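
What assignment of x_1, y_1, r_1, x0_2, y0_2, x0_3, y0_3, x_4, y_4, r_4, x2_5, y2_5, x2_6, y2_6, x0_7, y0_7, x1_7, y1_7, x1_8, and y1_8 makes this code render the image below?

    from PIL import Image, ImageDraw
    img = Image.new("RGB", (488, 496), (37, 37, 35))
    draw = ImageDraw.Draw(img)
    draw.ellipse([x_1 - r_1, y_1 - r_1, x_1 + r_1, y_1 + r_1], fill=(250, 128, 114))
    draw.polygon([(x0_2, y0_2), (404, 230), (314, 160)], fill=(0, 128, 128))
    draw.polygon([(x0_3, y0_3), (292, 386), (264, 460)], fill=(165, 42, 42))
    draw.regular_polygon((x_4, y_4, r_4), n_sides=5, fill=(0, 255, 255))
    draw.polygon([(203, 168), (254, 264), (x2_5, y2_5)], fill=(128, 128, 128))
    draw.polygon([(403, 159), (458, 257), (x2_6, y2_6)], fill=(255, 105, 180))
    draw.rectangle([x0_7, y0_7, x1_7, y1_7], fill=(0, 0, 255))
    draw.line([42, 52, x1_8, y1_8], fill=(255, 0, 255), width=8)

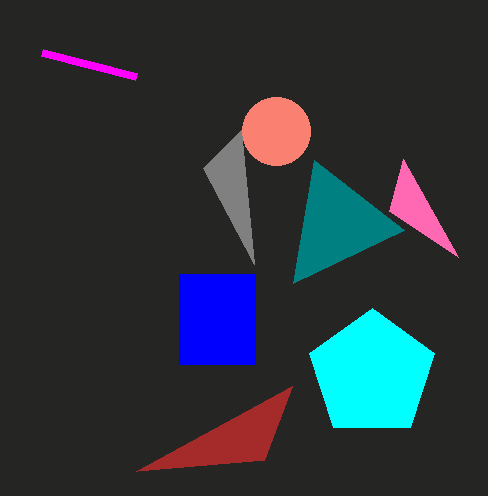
x_1 = 276; y_1 = 131; r_1 = 34; x0_2 = 293; y0_2 = 283; x0_3 = 136; y0_3 = 471; x_4 = 372; y_4 = 374; r_4 = 66; x2_5 = 241; y2_5 = 130; x2_6 = 389; y2_6 = 211; x0_7 = 179; y0_7 = 274; x1_7 = 255; y1_7 = 364; x1_8 = 136; y1_8 = 76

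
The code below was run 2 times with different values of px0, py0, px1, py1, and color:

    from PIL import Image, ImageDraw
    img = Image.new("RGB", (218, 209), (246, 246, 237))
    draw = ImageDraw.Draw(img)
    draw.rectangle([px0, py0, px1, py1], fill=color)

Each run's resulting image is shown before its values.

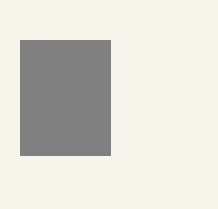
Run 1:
px0 = 20, py0 = 40, px1 = 110, py1 = 155, color = 'gray'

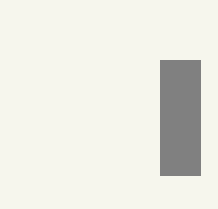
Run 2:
px0 = 160
py0 = 60
px1 = 200
py1 = 175
color = 'gray'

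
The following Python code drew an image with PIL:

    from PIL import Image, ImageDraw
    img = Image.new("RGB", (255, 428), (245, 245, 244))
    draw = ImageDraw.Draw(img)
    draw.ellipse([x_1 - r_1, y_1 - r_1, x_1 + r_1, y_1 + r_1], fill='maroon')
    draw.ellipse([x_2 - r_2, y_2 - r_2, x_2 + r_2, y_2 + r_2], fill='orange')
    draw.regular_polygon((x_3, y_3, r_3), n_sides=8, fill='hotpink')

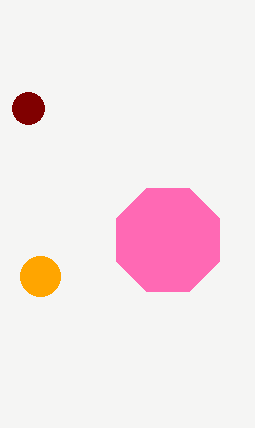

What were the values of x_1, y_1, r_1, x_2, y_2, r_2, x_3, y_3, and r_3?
x_1 = 28; y_1 = 108; r_1 = 16; x_2 = 40; y_2 = 276; r_2 = 20; x_3 = 168; y_3 = 240; r_3 = 56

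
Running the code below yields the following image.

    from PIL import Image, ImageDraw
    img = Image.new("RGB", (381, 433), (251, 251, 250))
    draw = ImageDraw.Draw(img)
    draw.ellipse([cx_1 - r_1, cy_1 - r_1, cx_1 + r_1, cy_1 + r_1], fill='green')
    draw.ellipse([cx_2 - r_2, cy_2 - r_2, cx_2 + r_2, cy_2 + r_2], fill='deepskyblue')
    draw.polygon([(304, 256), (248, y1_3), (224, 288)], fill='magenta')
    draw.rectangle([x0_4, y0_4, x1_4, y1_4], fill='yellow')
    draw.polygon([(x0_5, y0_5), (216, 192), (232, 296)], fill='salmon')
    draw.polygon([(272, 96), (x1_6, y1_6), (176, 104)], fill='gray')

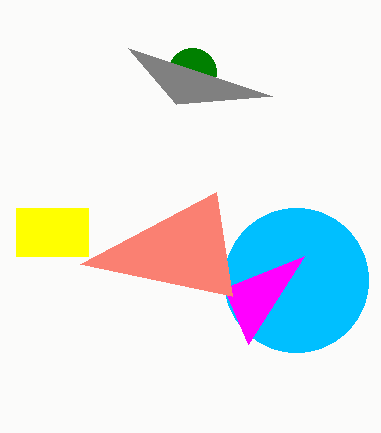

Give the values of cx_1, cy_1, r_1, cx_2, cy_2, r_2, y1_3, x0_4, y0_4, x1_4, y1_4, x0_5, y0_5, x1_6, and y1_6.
cx_1 = 192, cy_1 = 72, r_1 = 24, cx_2 = 296, cy_2 = 280, r_2 = 72, y1_3 = 344, x0_4 = 16, y0_4 = 208, x1_4 = 88, y1_4 = 256, x0_5 = 80, y0_5 = 264, x1_6 = 128, y1_6 = 48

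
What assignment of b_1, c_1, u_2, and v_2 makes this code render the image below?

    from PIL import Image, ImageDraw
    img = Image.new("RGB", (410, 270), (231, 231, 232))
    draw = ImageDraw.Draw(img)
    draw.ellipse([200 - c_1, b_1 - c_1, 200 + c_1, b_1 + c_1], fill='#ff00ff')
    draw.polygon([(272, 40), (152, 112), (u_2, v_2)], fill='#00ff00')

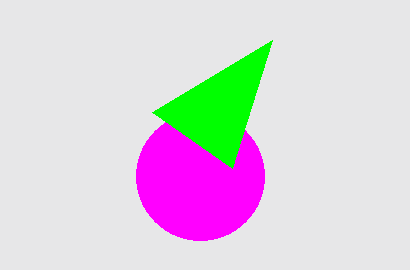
b_1 = 176, c_1 = 64, u_2 = 232, v_2 = 168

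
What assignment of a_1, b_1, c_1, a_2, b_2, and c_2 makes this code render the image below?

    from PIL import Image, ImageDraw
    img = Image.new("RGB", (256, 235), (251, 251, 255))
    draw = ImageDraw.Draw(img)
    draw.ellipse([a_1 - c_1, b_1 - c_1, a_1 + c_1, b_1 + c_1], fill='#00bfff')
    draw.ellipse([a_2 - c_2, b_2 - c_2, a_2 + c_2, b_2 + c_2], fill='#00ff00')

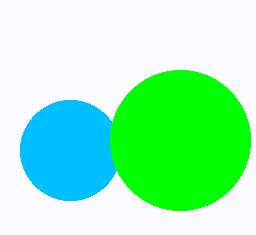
a_1 = 70, b_1 = 150, c_1 = 50, a_2 = 180, b_2 = 140, c_2 = 70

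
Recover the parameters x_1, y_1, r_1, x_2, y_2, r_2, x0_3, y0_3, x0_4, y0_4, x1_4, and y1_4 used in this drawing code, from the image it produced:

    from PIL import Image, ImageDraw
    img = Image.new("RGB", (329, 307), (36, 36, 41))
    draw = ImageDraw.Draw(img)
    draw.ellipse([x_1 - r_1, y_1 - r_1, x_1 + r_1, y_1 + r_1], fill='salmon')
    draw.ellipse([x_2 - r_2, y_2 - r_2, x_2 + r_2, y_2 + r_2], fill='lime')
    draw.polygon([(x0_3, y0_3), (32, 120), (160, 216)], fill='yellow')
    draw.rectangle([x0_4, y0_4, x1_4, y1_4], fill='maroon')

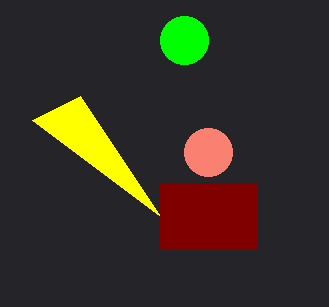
x_1 = 208, y_1 = 152, r_1 = 24, x_2 = 184, y_2 = 40, r_2 = 24, x0_3 = 80, y0_3 = 96, x0_4 = 160, y0_4 = 184, x1_4 = 256, y1_4 = 248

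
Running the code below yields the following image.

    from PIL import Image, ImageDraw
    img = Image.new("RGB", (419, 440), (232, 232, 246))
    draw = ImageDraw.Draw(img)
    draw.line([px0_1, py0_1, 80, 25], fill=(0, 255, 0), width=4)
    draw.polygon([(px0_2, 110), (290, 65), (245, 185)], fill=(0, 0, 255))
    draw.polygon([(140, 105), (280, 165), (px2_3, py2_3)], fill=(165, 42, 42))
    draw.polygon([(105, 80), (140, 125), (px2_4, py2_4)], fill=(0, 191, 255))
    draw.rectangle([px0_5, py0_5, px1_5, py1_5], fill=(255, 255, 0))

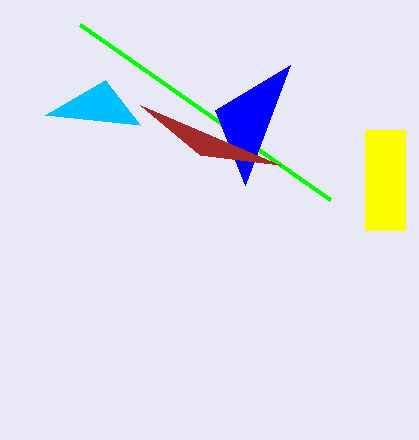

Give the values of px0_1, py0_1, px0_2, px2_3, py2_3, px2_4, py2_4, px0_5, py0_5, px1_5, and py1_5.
px0_1 = 330, py0_1 = 200, px0_2 = 215, px2_3 = 200, py2_3 = 155, px2_4 = 45, py2_4 = 115, px0_5 = 365, py0_5 = 130, px1_5 = 405, py1_5 = 230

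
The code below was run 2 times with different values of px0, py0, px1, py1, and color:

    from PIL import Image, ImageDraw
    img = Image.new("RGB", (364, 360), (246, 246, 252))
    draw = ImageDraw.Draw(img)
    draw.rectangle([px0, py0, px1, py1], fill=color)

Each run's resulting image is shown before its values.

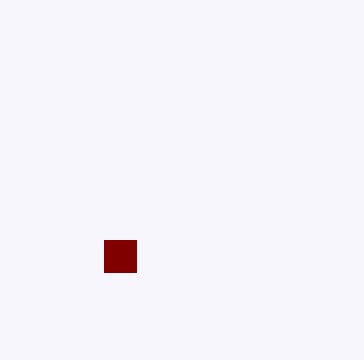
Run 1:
px0 = 104, py0 = 240, px1 = 136, py1 = 272, color = 'maroon'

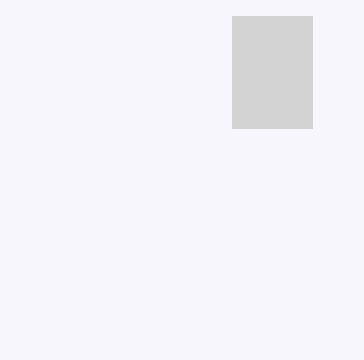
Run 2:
px0 = 232; py0 = 16; px1 = 312; py1 = 128; color = 'lightgray'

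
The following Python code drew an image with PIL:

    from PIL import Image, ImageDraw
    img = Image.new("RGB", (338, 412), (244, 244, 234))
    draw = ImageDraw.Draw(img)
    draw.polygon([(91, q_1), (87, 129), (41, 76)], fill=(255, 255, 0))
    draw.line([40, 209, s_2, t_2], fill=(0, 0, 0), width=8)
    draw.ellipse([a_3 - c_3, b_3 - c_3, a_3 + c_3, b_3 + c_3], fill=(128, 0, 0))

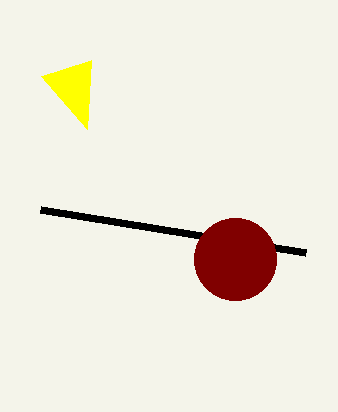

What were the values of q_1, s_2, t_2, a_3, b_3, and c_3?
q_1 = 60, s_2 = 305, t_2 = 252, a_3 = 235, b_3 = 259, c_3 = 41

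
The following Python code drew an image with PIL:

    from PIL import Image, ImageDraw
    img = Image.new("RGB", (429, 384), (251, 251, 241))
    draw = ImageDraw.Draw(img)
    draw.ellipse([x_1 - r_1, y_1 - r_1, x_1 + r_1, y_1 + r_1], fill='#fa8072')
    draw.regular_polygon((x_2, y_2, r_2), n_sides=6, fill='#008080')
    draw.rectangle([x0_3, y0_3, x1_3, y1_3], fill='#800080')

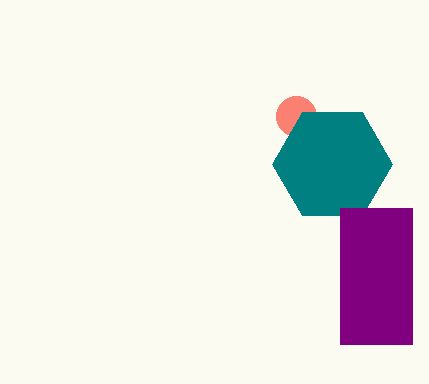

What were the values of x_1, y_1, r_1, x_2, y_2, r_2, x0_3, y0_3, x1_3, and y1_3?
x_1 = 296
y_1 = 116
r_1 = 20
x_2 = 332
y_2 = 164
r_2 = 60
x0_3 = 340
y0_3 = 208
x1_3 = 412
y1_3 = 344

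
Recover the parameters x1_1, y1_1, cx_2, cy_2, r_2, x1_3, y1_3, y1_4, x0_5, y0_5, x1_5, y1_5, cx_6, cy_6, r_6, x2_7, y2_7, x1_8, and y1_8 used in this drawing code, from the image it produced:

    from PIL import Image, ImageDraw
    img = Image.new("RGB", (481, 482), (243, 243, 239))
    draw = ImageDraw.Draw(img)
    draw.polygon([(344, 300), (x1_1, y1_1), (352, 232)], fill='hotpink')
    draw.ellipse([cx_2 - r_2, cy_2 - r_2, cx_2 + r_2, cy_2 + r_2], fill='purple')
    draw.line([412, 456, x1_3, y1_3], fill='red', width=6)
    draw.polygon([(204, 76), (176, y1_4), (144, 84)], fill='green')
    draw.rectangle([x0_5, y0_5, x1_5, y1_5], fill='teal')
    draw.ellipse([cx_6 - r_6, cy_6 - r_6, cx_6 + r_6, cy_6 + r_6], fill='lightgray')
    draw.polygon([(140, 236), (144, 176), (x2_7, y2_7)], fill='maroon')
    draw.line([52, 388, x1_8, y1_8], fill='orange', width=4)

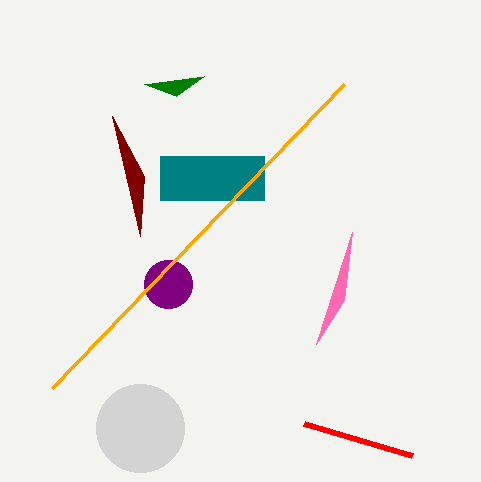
x1_1 = 316; y1_1 = 344; cx_2 = 168; cy_2 = 284; r_2 = 24; x1_3 = 304; y1_3 = 424; y1_4 = 96; x0_5 = 160; y0_5 = 156; x1_5 = 264; y1_5 = 200; cx_6 = 140; cy_6 = 428; r_6 = 44; x2_7 = 112; y2_7 = 116; x1_8 = 344; y1_8 = 84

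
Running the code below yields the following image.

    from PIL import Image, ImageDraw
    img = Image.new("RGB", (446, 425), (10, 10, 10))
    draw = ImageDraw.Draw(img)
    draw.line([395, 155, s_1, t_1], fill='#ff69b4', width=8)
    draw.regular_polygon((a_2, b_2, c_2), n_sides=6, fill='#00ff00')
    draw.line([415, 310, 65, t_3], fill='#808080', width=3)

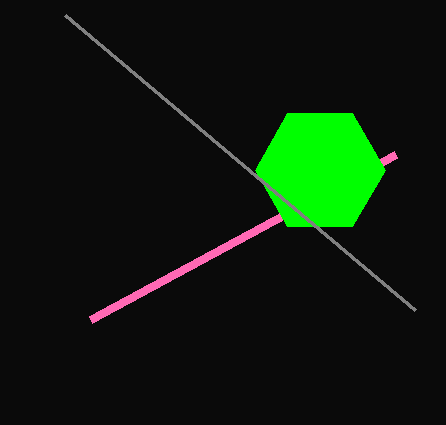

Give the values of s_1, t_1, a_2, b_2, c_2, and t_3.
s_1 = 90; t_1 = 320; a_2 = 320; b_2 = 170; c_2 = 65; t_3 = 15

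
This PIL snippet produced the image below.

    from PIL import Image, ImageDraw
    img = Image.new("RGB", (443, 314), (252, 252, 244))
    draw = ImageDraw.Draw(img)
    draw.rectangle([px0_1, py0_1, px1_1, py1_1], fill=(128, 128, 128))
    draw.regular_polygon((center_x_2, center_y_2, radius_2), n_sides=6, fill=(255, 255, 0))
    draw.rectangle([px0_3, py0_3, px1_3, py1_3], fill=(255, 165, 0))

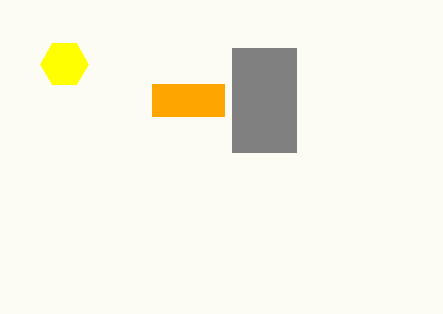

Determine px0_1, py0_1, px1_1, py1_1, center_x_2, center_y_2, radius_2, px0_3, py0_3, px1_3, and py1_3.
px0_1 = 232; py0_1 = 48; px1_1 = 296; py1_1 = 152; center_x_2 = 64; center_y_2 = 64; radius_2 = 24; px0_3 = 152; py0_3 = 84; px1_3 = 224; py1_3 = 116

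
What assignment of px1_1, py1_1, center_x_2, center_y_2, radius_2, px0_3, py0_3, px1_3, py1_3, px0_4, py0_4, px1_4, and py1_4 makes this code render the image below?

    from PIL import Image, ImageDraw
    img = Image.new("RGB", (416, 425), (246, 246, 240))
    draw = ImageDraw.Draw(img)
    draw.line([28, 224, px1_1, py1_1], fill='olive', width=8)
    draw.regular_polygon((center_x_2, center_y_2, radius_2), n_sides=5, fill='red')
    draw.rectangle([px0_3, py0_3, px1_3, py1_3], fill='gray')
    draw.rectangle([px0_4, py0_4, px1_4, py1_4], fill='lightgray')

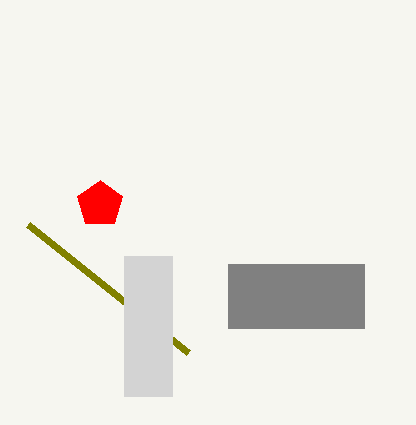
px1_1 = 188
py1_1 = 352
center_x_2 = 100
center_y_2 = 204
radius_2 = 24
px0_3 = 228
py0_3 = 264
px1_3 = 364
py1_3 = 328
px0_4 = 124
py0_4 = 256
px1_4 = 172
py1_4 = 396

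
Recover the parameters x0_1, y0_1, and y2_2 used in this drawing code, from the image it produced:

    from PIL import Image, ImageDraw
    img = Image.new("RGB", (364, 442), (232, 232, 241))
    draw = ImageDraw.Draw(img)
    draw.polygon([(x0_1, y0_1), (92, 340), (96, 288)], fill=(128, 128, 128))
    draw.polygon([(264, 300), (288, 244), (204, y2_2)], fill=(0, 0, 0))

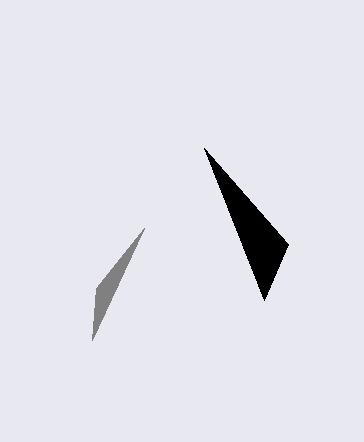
x0_1 = 144, y0_1 = 228, y2_2 = 148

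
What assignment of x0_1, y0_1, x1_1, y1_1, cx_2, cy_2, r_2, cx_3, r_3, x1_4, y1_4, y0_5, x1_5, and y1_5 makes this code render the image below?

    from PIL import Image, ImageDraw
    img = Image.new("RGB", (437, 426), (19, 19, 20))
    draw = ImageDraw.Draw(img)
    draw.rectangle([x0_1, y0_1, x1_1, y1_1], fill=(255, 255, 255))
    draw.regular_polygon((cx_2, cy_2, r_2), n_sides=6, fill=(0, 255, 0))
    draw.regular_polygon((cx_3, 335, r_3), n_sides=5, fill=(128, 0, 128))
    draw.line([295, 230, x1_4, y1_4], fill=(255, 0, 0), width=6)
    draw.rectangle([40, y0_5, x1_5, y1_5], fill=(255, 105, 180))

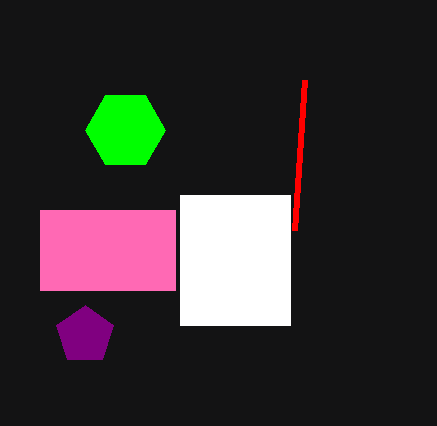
x0_1 = 180
y0_1 = 195
x1_1 = 290
y1_1 = 325
cx_2 = 125
cy_2 = 130
r_2 = 40
cx_3 = 85
r_3 = 30
x1_4 = 305
y1_4 = 80
y0_5 = 210
x1_5 = 175
y1_5 = 290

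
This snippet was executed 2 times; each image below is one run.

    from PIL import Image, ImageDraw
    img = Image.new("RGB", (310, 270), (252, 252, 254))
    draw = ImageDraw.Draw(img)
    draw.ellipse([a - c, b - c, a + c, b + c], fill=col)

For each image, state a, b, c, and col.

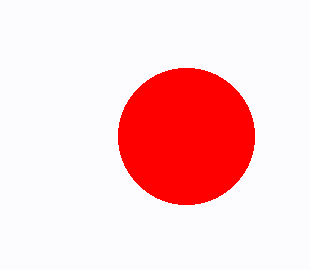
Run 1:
a = 186
b = 136
c = 68
col = 'red'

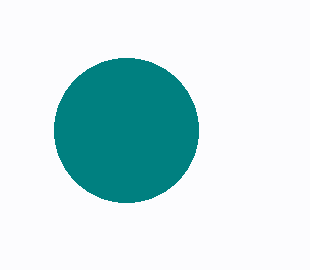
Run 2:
a = 126
b = 130
c = 72
col = 'teal'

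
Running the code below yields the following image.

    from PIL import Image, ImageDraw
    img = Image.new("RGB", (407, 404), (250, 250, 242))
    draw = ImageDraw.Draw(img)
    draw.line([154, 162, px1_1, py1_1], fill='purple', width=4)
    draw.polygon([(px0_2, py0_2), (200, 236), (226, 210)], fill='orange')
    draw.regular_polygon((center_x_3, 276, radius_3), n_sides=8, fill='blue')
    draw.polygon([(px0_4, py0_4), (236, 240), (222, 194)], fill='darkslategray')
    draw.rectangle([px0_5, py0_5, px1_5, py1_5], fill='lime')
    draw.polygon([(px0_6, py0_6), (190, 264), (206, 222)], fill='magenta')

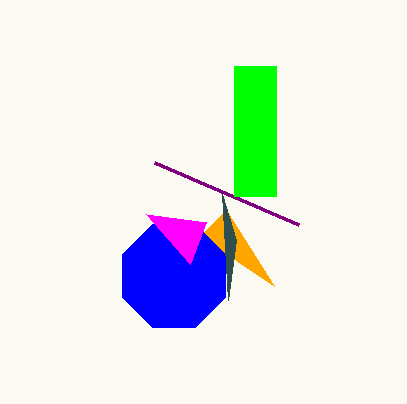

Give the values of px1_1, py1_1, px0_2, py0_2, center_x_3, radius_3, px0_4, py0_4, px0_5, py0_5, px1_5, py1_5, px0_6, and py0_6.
px1_1 = 298
py1_1 = 224
px0_2 = 274
py0_2 = 286
center_x_3 = 174
radius_3 = 56
px0_4 = 228
py0_4 = 300
px0_5 = 234
py0_5 = 66
px1_5 = 276
py1_5 = 196
px0_6 = 146
py0_6 = 214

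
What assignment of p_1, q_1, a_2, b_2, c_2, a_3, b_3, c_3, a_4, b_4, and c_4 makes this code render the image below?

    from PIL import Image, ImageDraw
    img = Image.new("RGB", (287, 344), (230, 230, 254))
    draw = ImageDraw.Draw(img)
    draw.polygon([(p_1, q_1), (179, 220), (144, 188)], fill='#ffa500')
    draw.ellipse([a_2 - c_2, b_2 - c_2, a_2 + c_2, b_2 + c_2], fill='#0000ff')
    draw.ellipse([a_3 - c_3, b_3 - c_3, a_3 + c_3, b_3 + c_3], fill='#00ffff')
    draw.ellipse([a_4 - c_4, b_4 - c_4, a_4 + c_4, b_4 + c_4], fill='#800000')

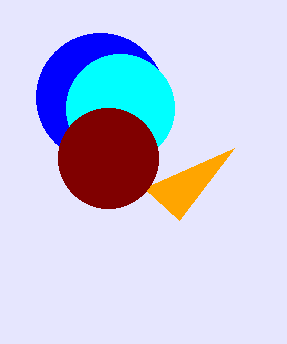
p_1 = 234
q_1 = 148
a_2 = 100
b_2 = 97
c_2 = 64
a_3 = 120
b_3 = 108
c_3 = 54
a_4 = 108
b_4 = 158
c_4 = 50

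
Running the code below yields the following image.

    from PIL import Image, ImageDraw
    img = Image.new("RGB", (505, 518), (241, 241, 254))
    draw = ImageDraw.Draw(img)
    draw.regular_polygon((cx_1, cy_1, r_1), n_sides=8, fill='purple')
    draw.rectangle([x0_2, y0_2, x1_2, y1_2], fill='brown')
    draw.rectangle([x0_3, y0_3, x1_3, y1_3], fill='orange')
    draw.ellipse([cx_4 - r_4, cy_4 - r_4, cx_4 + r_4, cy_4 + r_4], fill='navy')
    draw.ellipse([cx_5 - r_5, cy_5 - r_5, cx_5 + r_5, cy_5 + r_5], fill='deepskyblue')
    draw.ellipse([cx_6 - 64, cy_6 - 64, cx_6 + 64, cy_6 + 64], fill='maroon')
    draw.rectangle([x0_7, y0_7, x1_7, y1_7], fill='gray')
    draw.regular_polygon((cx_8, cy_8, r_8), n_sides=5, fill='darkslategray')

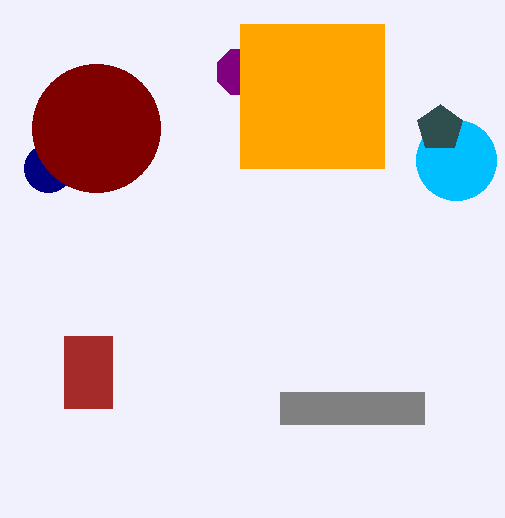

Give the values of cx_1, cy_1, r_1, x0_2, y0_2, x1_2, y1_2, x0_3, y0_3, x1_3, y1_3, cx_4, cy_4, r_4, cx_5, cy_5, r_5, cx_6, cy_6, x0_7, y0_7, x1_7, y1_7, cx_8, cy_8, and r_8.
cx_1 = 240; cy_1 = 72; r_1 = 24; x0_2 = 64; y0_2 = 336; x1_2 = 112; y1_2 = 408; x0_3 = 240; y0_3 = 24; x1_3 = 384; y1_3 = 168; cx_4 = 48; cy_4 = 168; r_4 = 24; cx_5 = 456; cy_5 = 160; r_5 = 40; cx_6 = 96; cy_6 = 128; x0_7 = 280; y0_7 = 392; x1_7 = 424; y1_7 = 424; cx_8 = 440; cy_8 = 128; r_8 = 24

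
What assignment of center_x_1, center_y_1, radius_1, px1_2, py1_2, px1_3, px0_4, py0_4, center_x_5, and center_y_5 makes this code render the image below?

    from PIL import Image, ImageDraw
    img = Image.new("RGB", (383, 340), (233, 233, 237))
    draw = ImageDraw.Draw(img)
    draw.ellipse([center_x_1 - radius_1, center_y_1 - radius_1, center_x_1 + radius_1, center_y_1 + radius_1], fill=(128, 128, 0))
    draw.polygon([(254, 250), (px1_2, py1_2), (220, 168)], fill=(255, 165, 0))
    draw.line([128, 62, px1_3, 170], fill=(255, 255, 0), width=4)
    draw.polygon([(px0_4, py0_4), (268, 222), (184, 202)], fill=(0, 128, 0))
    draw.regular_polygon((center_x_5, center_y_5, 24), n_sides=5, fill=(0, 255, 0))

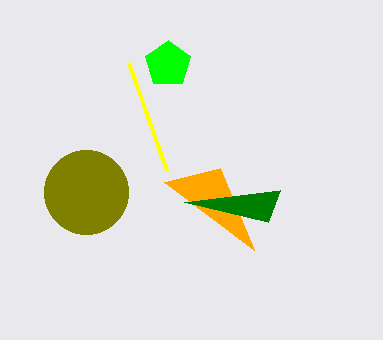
center_x_1 = 86
center_y_1 = 192
radius_1 = 42
px1_2 = 164
py1_2 = 182
px1_3 = 166
px0_4 = 280
py0_4 = 190
center_x_5 = 168
center_y_5 = 64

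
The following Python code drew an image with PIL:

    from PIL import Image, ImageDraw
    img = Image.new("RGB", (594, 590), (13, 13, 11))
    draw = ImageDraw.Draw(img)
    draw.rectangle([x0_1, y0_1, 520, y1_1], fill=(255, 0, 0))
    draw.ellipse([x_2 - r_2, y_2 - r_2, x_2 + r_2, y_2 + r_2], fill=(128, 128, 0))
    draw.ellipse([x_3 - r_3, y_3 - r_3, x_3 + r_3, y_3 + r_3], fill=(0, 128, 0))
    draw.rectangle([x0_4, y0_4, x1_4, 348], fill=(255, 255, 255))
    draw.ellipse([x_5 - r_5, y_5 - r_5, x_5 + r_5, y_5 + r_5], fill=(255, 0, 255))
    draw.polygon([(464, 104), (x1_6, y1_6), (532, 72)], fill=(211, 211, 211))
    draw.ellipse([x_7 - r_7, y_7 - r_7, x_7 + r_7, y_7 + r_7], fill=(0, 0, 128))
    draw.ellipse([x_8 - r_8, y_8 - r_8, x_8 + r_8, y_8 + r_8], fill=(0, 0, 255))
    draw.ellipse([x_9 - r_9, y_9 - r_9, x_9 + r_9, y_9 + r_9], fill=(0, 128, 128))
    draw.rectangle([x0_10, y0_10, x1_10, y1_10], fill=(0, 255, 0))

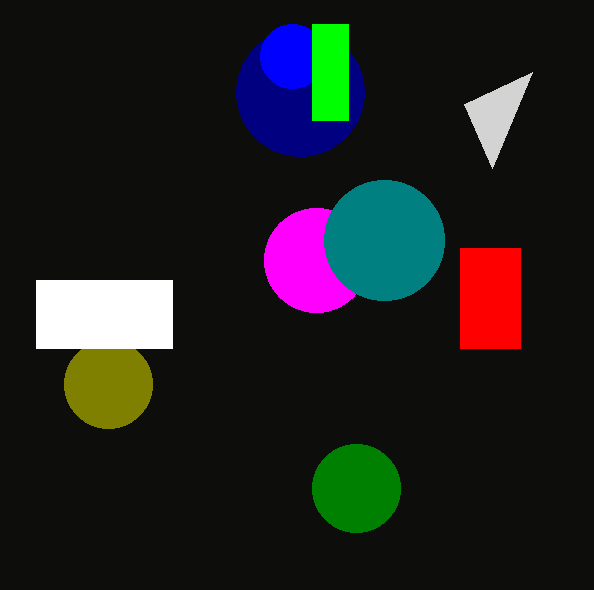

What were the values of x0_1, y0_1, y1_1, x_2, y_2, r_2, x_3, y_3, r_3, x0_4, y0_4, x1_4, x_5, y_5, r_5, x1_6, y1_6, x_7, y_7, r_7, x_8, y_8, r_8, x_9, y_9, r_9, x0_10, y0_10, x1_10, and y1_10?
x0_1 = 460; y0_1 = 248; y1_1 = 348; x_2 = 108; y_2 = 384; r_2 = 44; x_3 = 356; y_3 = 488; r_3 = 44; x0_4 = 36; y0_4 = 280; x1_4 = 172; x_5 = 316; y_5 = 260; r_5 = 52; x1_6 = 492; y1_6 = 168; x_7 = 300; y_7 = 92; r_7 = 64; x_8 = 292; y_8 = 56; r_8 = 32; x_9 = 384; y_9 = 240; r_9 = 60; x0_10 = 312; y0_10 = 24; x1_10 = 348; y1_10 = 120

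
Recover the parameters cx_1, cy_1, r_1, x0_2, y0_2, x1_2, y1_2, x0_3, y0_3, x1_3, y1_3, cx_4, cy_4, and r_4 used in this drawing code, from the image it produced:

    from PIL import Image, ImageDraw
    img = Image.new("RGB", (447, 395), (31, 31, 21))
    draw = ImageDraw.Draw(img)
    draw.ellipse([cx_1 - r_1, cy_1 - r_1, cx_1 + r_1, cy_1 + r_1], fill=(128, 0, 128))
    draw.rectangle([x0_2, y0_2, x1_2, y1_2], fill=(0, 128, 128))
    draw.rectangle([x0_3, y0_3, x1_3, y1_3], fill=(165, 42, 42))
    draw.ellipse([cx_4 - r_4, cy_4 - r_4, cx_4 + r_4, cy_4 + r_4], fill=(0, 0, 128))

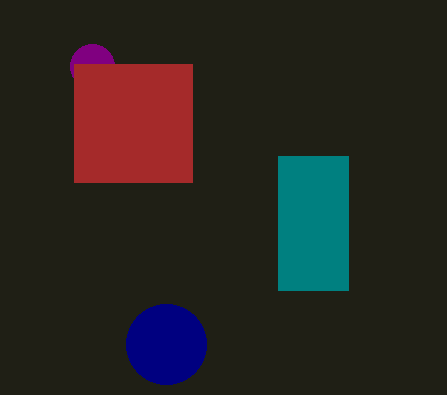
cx_1 = 92
cy_1 = 66
r_1 = 22
x0_2 = 278
y0_2 = 156
x1_2 = 348
y1_2 = 290
x0_3 = 74
y0_3 = 64
x1_3 = 192
y1_3 = 182
cx_4 = 166
cy_4 = 344
r_4 = 40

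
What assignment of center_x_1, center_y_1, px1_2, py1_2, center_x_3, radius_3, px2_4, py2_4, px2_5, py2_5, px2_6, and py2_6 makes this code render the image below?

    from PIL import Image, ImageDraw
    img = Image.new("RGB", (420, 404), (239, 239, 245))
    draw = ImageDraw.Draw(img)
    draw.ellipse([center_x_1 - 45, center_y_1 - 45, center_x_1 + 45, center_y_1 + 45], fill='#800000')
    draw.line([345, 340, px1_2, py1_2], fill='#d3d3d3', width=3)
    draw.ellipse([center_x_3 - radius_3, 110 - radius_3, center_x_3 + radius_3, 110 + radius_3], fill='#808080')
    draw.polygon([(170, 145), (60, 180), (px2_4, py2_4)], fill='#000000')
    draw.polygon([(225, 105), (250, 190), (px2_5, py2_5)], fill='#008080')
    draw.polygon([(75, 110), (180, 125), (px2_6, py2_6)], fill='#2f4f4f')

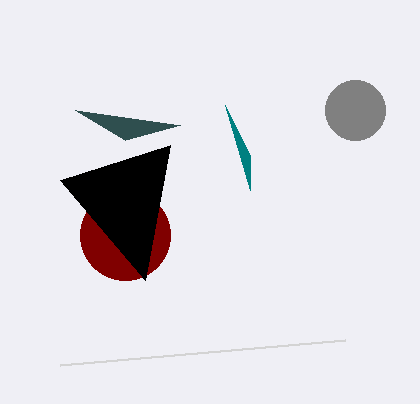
center_x_1 = 125
center_y_1 = 235
px1_2 = 60
py1_2 = 365
center_x_3 = 355
radius_3 = 30
px2_4 = 145
py2_4 = 280
px2_5 = 250
py2_5 = 155
px2_6 = 125
py2_6 = 140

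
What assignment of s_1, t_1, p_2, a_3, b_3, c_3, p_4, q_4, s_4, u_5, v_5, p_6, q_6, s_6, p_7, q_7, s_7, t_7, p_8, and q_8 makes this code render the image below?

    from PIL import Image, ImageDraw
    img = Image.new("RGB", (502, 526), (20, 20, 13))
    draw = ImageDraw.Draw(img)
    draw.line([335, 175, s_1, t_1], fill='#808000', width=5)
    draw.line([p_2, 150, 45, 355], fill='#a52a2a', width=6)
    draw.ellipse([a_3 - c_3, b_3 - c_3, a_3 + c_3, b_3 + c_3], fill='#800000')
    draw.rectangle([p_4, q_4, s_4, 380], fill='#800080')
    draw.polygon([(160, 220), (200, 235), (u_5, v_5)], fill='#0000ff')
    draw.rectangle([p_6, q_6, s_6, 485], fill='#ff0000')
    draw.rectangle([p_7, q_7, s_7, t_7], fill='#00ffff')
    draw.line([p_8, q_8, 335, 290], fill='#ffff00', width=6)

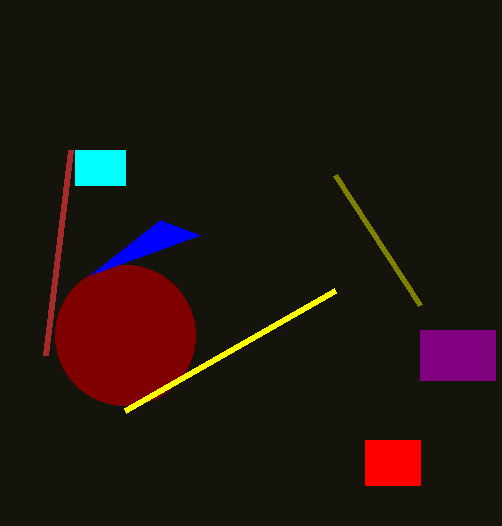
s_1 = 420, t_1 = 305, p_2 = 70, a_3 = 125, b_3 = 335, c_3 = 70, p_4 = 420, q_4 = 330, s_4 = 495, u_5 = 90, v_5 = 275, p_6 = 365, q_6 = 440, s_6 = 420, p_7 = 75, q_7 = 150, s_7 = 125, t_7 = 185, p_8 = 125, q_8 = 410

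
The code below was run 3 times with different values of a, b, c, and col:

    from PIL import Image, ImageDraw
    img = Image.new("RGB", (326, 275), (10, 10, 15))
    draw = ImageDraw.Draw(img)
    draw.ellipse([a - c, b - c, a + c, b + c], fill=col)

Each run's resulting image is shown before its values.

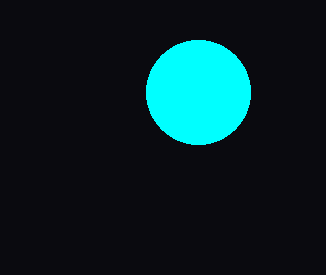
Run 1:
a = 198; b = 92; c = 52; col = 'cyan'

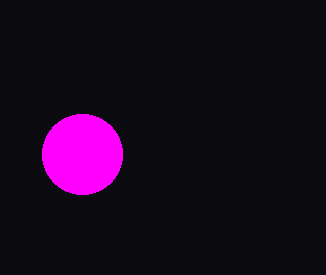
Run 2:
a = 82
b = 154
c = 40
col = 'magenta'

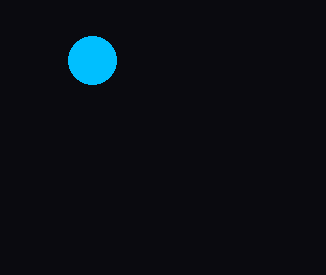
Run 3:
a = 92; b = 60; c = 24; col = 'deepskyblue'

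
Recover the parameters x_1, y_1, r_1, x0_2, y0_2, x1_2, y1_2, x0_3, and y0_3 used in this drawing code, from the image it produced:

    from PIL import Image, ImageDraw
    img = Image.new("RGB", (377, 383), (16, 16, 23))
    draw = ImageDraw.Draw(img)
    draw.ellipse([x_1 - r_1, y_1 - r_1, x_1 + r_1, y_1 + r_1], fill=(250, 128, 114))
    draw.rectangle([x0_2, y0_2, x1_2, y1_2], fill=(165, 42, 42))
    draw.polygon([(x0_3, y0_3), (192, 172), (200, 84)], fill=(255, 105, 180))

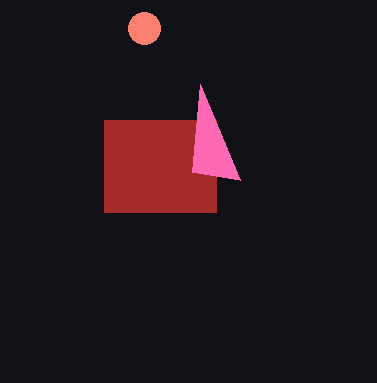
x_1 = 144, y_1 = 28, r_1 = 16, x0_2 = 104, y0_2 = 120, x1_2 = 216, y1_2 = 212, x0_3 = 240, y0_3 = 180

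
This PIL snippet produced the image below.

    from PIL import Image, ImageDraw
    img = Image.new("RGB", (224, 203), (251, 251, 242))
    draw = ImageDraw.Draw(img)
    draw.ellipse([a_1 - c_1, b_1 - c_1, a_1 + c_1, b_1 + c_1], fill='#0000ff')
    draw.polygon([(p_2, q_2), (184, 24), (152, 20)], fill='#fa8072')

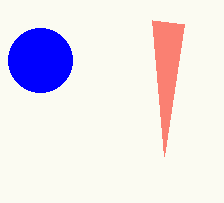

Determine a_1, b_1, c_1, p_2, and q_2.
a_1 = 40
b_1 = 60
c_1 = 32
p_2 = 164
q_2 = 156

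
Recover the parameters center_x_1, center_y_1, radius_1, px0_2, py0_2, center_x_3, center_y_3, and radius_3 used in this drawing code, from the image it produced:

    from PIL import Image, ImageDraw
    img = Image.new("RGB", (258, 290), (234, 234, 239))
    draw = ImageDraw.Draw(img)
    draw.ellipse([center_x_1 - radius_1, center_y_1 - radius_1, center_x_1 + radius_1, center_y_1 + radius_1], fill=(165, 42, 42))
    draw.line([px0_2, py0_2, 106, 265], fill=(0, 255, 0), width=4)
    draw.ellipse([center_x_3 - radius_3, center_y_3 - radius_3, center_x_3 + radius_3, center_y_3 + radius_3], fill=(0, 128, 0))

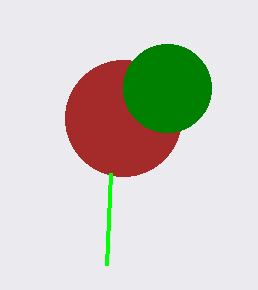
center_x_1 = 123; center_y_1 = 118; radius_1 = 58; px0_2 = 110; py0_2 = 173; center_x_3 = 167; center_y_3 = 88; radius_3 = 44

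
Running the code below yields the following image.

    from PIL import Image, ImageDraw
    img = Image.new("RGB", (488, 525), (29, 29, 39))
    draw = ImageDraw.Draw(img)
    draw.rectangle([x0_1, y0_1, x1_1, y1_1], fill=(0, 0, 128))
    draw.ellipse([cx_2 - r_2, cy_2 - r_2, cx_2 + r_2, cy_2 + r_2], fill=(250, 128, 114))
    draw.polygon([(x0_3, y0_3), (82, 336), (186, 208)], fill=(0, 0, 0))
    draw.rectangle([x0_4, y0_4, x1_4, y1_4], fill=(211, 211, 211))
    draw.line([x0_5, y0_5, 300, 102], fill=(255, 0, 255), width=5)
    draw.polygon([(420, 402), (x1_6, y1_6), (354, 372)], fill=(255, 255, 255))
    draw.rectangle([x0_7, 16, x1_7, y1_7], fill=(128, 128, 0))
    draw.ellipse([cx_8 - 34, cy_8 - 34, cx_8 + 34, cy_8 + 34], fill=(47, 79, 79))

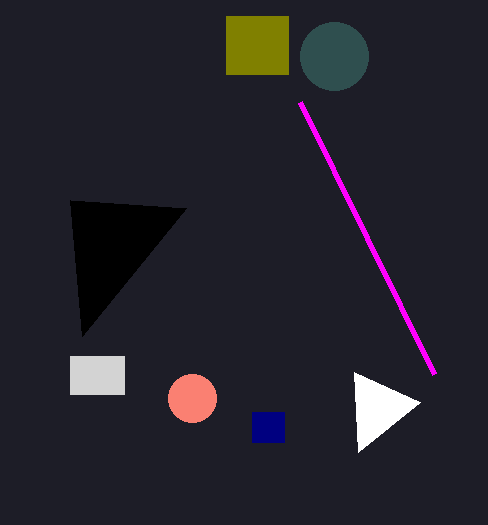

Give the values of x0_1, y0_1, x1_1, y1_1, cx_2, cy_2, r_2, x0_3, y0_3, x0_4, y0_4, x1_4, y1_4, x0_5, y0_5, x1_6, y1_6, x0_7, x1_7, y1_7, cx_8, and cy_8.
x0_1 = 252
y0_1 = 412
x1_1 = 284
y1_1 = 442
cx_2 = 192
cy_2 = 398
r_2 = 24
x0_3 = 70
y0_3 = 200
x0_4 = 70
y0_4 = 356
x1_4 = 124
y1_4 = 394
x0_5 = 434
y0_5 = 374
x1_6 = 358
y1_6 = 452
x0_7 = 226
x1_7 = 288
y1_7 = 74
cx_8 = 334
cy_8 = 56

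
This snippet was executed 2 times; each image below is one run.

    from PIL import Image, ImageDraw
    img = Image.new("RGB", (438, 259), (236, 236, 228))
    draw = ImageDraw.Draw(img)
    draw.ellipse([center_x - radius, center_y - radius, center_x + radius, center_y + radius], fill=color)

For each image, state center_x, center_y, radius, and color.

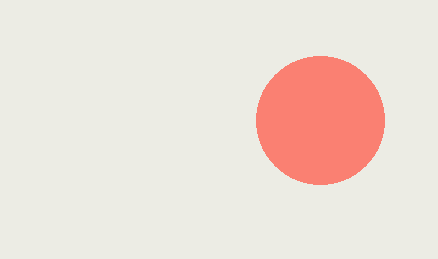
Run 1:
center_x = 320
center_y = 120
radius = 64
color = 'salmon'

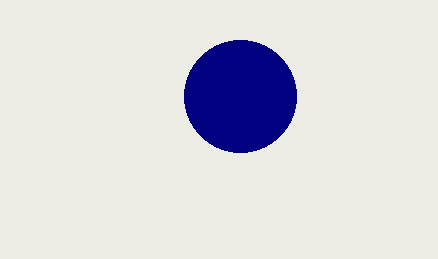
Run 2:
center_x = 240
center_y = 96
radius = 56
color = 'navy'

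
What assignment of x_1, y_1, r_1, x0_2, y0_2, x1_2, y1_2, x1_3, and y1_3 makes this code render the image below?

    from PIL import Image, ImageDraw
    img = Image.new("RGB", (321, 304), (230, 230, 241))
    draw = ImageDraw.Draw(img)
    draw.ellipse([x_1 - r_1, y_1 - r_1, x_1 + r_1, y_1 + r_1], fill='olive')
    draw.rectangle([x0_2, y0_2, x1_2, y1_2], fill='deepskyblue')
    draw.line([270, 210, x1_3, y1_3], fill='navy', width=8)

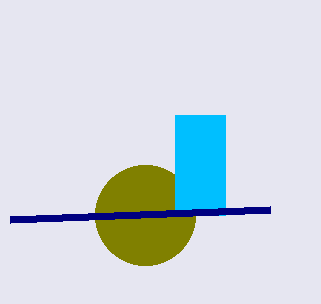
x_1 = 145, y_1 = 215, r_1 = 50, x0_2 = 175, y0_2 = 115, x1_2 = 225, y1_2 = 215, x1_3 = 10, y1_3 = 220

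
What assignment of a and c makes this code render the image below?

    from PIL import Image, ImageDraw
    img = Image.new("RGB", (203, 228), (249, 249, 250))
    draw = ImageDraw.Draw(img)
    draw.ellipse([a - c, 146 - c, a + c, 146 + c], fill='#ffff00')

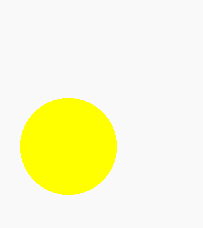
a = 68
c = 48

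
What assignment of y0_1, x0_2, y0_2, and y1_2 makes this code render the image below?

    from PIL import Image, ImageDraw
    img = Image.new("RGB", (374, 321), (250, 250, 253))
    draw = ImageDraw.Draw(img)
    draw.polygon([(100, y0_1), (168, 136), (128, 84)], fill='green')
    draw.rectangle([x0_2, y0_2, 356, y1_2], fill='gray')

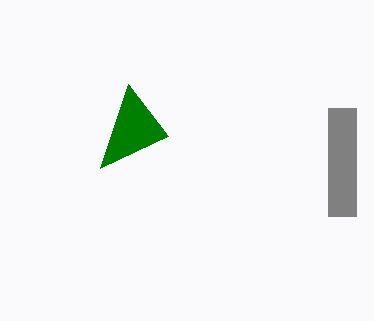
y0_1 = 168, x0_2 = 328, y0_2 = 108, y1_2 = 216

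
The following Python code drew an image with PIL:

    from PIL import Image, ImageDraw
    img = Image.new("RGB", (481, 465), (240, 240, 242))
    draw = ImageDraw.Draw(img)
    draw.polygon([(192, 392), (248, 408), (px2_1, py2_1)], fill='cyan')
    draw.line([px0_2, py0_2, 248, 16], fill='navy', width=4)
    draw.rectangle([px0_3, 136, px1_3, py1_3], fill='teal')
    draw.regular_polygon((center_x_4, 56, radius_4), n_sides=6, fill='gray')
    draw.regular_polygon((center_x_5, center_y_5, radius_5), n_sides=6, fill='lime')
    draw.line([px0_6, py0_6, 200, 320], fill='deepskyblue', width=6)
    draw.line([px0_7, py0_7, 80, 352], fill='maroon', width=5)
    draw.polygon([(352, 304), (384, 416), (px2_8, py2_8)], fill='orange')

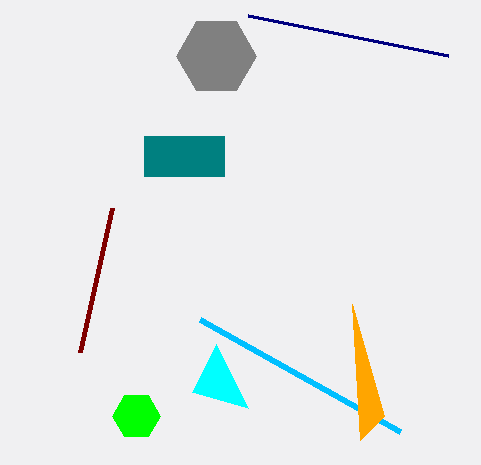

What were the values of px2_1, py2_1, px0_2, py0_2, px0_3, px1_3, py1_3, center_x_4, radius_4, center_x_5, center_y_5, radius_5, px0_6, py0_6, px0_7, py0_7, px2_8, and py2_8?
px2_1 = 216
py2_1 = 344
px0_2 = 448
py0_2 = 56
px0_3 = 144
px1_3 = 224
py1_3 = 176
center_x_4 = 216
radius_4 = 40
center_x_5 = 136
center_y_5 = 416
radius_5 = 24
px0_6 = 400
py0_6 = 432
px0_7 = 112
py0_7 = 208
px2_8 = 360
py2_8 = 440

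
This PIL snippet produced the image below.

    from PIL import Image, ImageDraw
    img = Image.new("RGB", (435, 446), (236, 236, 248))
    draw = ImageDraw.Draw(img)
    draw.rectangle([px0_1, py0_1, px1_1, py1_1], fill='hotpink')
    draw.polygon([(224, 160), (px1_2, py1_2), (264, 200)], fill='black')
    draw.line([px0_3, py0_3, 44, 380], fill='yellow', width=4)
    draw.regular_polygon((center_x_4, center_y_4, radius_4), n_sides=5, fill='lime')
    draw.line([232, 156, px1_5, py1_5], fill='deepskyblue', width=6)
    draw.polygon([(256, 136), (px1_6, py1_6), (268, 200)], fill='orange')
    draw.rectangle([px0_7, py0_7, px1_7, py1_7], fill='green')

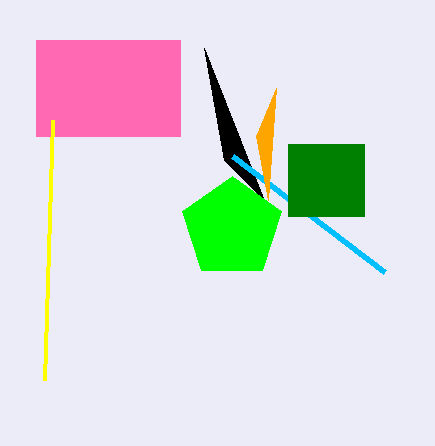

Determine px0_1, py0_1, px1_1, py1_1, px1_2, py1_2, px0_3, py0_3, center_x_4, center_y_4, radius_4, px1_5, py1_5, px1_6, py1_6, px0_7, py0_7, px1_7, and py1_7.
px0_1 = 36
py0_1 = 40
px1_1 = 180
py1_1 = 136
px1_2 = 204
py1_2 = 48
px0_3 = 52
py0_3 = 120
center_x_4 = 232
center_y_4 = 228
radius_4 = 52
px1_5 = 384
py1_5 = 272
px1_6 = 276
py1_6 = 88
px0_7 = 288
py0_7 = 144
px1_7 = 364
py1_7 = 216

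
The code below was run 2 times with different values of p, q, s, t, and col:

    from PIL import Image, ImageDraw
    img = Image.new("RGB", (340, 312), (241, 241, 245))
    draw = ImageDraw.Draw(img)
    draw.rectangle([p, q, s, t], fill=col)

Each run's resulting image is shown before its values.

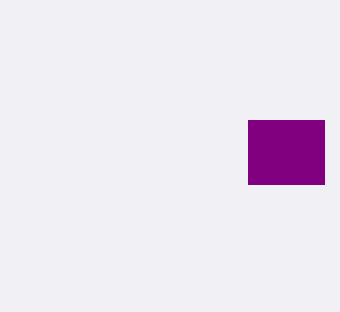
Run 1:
p = 248
q = 120
s = 324
t = 184
col = 'purple'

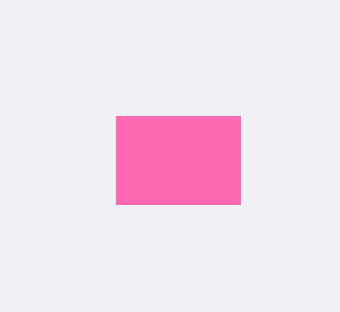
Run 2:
p = 116
q = 116
s = 240
t = 204
col = 'hotpink'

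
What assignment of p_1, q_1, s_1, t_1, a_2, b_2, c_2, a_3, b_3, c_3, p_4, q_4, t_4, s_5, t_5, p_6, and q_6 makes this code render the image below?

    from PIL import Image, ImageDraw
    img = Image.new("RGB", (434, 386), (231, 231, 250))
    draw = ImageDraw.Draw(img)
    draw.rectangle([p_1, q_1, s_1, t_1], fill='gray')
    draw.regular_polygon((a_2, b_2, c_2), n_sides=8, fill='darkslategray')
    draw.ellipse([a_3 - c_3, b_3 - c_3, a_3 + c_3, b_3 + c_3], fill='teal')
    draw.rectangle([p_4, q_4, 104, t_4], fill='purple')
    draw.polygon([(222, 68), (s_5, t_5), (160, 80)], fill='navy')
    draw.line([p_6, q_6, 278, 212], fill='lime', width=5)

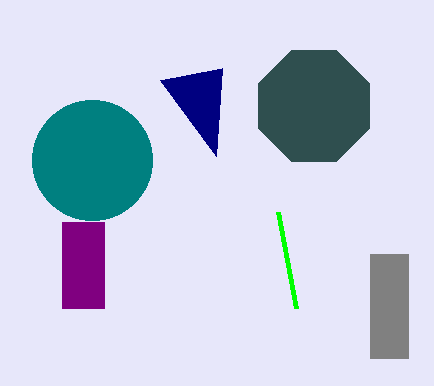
p_1 = 370; q_1 = 254; s_1 = 408; t_1 = 358; a_2 = 314; b_2 = 106; c_2 = 60; a_3 = 92; b_3 = 160; c_3 = 60; p_4 = 62; q_4 = 222; t_4 = 308; s_5 = 216; t_5 = 156; p_6 = 296; q_6 = 308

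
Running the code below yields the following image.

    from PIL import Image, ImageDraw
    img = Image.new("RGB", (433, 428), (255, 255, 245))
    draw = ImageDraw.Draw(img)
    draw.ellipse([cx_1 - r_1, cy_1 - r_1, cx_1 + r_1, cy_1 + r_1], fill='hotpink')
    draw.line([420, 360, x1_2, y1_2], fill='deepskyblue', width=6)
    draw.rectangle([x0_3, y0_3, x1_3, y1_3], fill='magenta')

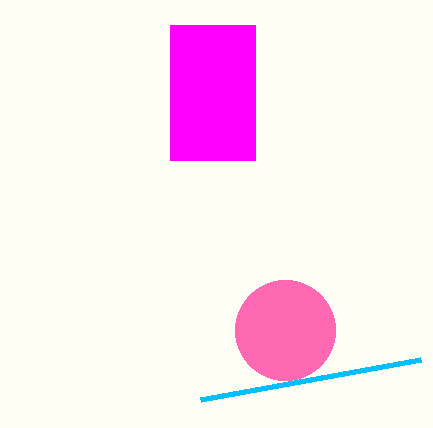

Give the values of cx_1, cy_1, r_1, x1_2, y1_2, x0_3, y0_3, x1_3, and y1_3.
cx_1 = 285; cy_1 = 330; r_1 = 50; x1_2 = 200; y1_2 = 400; x0_3 = 170; y0_3 = 25; x1_3 = 255; y1_3 = 160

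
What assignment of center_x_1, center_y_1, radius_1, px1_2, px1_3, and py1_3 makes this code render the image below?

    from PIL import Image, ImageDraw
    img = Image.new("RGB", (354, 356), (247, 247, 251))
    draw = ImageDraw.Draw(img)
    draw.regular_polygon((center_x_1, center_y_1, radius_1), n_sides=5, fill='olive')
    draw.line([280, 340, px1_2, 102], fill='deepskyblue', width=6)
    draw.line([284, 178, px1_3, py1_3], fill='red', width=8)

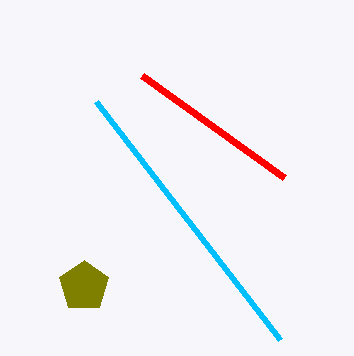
center_x_1 = 84, center_y_1 = 286, radius_1 = 26, px1_2 = 96, px1_3 = 142, py1_3 = 76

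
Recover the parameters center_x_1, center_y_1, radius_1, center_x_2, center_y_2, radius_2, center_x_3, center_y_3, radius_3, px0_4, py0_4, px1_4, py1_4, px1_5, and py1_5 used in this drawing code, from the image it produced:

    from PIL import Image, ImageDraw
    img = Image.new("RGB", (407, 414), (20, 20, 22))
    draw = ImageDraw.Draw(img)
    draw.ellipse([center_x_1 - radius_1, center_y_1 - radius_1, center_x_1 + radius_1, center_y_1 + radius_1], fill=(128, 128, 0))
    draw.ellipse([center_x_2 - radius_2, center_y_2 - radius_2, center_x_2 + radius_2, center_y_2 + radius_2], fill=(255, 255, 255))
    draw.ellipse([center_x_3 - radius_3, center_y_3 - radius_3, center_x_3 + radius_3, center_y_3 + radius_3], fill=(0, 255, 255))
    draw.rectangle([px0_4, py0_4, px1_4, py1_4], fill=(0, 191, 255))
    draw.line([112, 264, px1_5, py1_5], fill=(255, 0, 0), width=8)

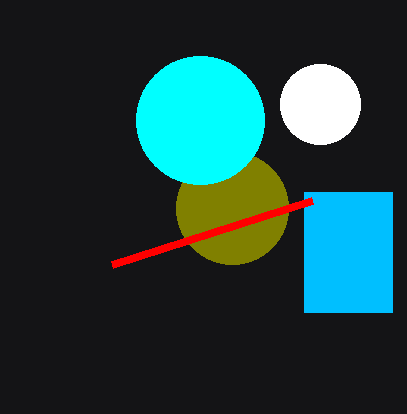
center_x_1 = 232, center_y_1 = 208, radius_1 = 56, center_x_2 = 320, center_y_2 = 104, radius_2 = 40, center_x_3 = 200, center_y_3 = 120, radius_3 = 64, px0_4 = 304, py0_4 = 192, px1_4 = 392, py1_4 = 312, px1_5 = 312, py1_5 = 200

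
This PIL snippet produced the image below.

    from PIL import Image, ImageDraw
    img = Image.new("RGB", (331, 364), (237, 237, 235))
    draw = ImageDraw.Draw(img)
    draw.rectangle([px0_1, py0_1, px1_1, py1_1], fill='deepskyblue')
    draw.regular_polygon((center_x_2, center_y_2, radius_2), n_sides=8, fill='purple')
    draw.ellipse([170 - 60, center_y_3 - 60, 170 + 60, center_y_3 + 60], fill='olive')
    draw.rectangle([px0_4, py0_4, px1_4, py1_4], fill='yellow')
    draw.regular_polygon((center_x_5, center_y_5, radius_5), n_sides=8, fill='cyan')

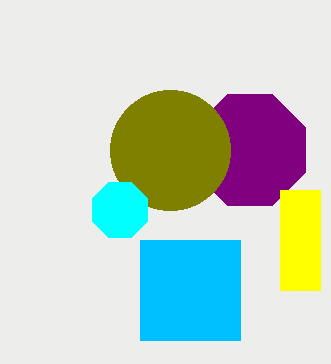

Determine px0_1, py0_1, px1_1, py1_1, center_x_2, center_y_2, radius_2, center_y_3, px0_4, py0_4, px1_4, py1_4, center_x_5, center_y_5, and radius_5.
px0_1 = 140, py0_1 = 240, px1_1 = 240, py1_1 = 340, center_x_2 = 250, center_y_2 = 150, radius_2 = 60, center_y_3 = 150, px0_4 = 280, py0_4 = 190, px1_4 = 320, py1_4 = 290, center_x_5 = 120, center_y_5 = 210, radius_5 = 30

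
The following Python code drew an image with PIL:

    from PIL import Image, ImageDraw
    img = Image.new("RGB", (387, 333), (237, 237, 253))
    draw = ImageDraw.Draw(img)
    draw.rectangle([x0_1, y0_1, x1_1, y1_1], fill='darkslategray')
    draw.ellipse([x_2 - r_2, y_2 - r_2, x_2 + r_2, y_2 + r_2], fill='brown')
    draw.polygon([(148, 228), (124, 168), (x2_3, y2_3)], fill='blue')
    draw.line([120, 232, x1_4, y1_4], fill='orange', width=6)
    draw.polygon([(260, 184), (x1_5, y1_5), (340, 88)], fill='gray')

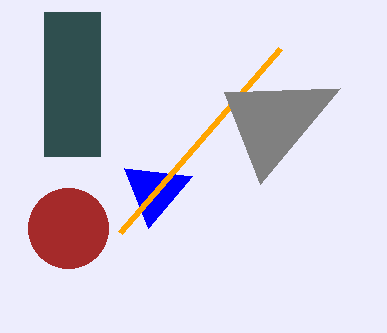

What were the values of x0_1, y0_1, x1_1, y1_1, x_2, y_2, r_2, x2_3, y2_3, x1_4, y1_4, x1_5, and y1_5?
x0_1 = 44, y0_1 = 12, x1_1 = 100, y1_1 = 156, x_2 = 68, y_2 = 228, r_2 = 40, x2_3 = 192, y2_3 = 176, x1_4 = 280, y1_4 = 48, x1_5 = 224, y1_5 = 92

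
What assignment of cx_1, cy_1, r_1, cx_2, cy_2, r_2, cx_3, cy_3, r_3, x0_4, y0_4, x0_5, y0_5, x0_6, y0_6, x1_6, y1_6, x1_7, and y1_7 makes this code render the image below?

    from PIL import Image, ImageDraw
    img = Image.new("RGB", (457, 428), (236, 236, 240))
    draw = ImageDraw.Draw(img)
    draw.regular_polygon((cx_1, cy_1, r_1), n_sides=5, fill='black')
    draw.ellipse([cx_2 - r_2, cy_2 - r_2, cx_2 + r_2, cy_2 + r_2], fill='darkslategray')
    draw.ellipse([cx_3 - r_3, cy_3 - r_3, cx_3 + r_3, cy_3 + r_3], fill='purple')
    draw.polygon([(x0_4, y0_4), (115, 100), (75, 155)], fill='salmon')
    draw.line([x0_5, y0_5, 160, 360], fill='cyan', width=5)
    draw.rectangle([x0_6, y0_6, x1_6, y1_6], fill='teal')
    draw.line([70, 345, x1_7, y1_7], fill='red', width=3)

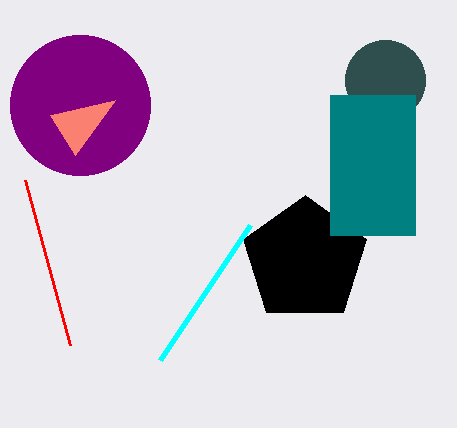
cx_1 = 305
cy_1 = 260
r_1 = 65
cx_2 = 385
cy_2 = 80
r_2 = 40
cx_3 = 80
cy_3 = 105
r_3 = 70
x0_4 = 50
y0_4 = 115
x0_5 = 250
y0_5 = 225
x0_6 = 330
y0_6 = 95
x1_6 = 415
y1_6 = 235
x1_7 = 25
y1_7 = 180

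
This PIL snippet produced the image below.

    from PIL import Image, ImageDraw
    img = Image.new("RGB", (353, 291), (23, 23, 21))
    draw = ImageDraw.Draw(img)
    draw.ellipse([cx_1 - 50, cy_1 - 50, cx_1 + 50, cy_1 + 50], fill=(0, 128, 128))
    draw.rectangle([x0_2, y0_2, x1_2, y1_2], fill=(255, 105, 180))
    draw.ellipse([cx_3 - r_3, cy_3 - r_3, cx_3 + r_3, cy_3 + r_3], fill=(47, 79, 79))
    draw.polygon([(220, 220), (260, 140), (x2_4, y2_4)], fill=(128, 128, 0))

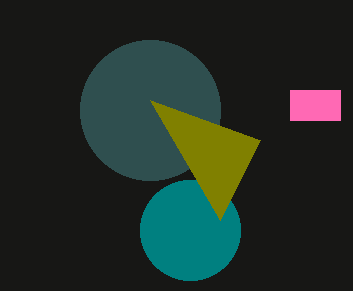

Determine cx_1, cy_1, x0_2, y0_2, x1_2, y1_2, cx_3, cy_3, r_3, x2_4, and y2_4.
cx_1 = 190; cy_1 = 230; x0_2 = 290; y0_2 = 90; x1_2 = 340; y1_2 = 120; cx_3 = 150; cy_3 = 110; r_3 = 70; x2_4 = 150; y2_4 = 100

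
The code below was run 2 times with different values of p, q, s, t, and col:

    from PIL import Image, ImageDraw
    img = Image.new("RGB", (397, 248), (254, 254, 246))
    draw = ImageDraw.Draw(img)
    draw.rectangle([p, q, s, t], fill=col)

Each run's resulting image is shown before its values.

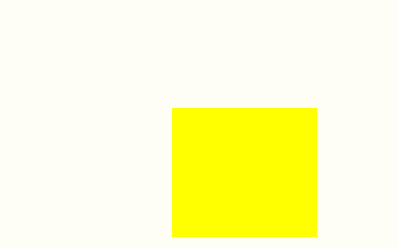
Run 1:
p = 172, q = 108, s = 316, t = 236, col = 'yellow'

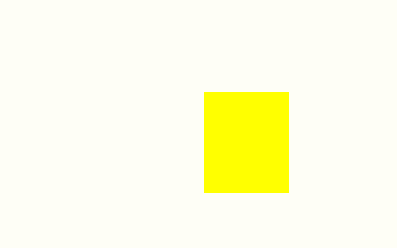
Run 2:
p = 204; q = 92; s = 288; t = 192; col = 'yellow'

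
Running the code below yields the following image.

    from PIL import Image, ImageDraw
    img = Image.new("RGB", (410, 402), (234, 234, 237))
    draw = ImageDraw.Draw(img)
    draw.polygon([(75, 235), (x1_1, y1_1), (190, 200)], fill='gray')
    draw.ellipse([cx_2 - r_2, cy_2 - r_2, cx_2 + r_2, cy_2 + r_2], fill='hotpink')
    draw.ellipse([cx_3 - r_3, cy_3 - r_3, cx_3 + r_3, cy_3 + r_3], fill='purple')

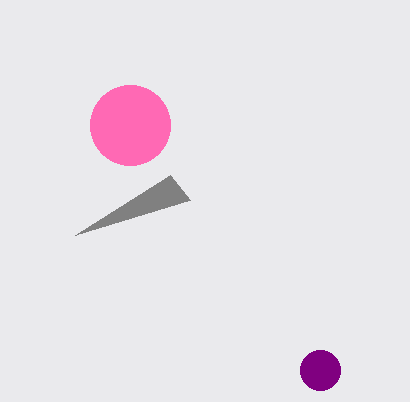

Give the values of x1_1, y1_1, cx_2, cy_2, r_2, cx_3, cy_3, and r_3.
x1_1 = 170; y1_1 = 175; cx_2 = 130; cy_2 = 125; r_2 = 40; cx_3 = 320; cy_3 = 370; r_3 = 20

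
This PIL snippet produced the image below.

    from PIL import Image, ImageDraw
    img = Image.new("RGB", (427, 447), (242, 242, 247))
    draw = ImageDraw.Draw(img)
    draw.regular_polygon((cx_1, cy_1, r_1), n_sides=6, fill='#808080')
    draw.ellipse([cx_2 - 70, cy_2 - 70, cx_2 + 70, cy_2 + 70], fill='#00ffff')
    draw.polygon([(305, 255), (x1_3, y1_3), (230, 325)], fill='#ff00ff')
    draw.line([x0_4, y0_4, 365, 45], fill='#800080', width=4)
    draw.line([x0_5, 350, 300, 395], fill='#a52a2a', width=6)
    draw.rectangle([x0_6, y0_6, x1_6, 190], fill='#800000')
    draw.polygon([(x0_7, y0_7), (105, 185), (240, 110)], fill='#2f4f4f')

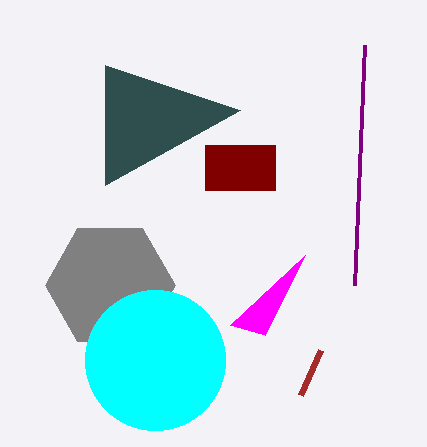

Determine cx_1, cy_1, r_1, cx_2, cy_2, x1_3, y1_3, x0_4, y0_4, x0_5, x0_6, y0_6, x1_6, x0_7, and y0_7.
cx_1 = 110; cy_1 = 285; r_1 = 65; cx_2 = 155; cy_2 = 360; x1_3 = 265; y1_3 = 335; x0_4 = 355; y0_4 = 285; x0_5 = 320; x0_6 = 205; y0_6 = 145; x1_6 = 275; x0_7 = 105; y0_7 = 65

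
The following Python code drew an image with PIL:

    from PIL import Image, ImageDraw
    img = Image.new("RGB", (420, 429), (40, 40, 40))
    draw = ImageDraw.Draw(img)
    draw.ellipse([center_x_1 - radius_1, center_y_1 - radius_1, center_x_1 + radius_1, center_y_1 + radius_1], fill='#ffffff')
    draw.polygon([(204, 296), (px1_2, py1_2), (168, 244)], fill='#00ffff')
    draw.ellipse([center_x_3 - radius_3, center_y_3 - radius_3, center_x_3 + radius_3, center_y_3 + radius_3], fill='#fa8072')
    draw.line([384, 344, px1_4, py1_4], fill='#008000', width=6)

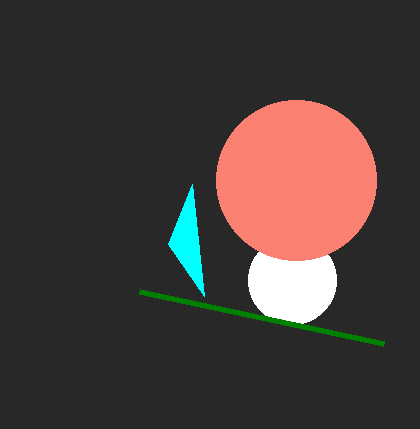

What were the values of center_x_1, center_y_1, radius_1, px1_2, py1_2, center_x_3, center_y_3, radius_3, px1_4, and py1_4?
center_x_1 = 292
center_y_1 = 280
radius_1 = 44
px1_2 = 192
py1_2 = 184
center_x_3 = 296
center_y_3 = 180
radius_3 = 80
px1_4 = 140
py1_4 = 292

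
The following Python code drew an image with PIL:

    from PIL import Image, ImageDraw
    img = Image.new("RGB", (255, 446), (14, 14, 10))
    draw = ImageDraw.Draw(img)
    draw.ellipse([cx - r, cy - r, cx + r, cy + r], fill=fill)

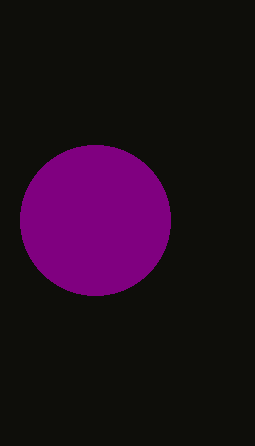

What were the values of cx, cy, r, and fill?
cx = 95, cy = 220, r = 75, fill = 'purple'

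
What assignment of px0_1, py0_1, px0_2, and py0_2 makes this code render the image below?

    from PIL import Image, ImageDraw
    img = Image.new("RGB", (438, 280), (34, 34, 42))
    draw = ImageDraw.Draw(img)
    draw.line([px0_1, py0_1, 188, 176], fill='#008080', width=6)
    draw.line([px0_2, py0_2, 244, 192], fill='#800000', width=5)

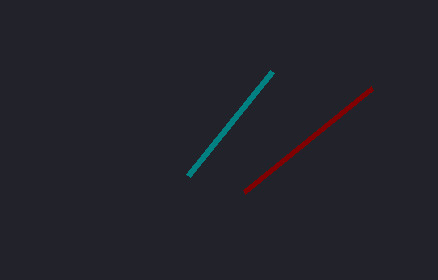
px0_1 = 272, py0_1 = 72, px0_2 = 372, py0_2 = 88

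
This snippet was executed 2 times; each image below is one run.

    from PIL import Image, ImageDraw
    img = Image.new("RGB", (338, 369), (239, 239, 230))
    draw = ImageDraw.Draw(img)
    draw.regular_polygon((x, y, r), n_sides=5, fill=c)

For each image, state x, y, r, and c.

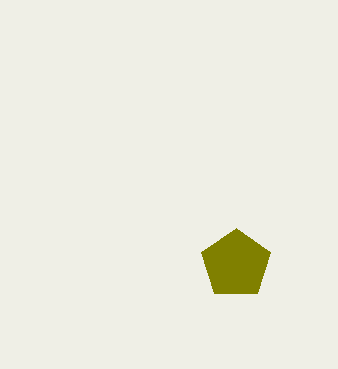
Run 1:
x = 236
y = 264
r = 36
c = 'olive'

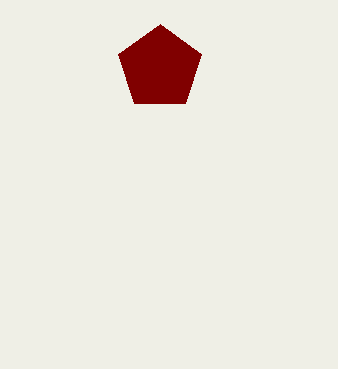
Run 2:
x = 160; y = 68; r = 44; c = 'maroon'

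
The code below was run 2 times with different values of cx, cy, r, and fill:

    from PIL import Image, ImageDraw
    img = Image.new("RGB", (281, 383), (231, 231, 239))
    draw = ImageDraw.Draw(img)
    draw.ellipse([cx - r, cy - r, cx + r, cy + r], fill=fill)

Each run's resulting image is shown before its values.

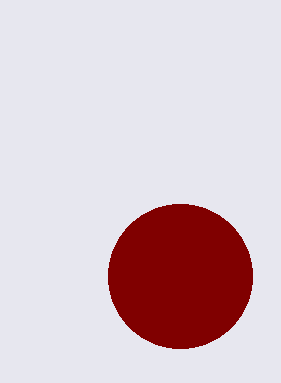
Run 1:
cx = 180
cy = 276
r = 72
fill = 'maroon'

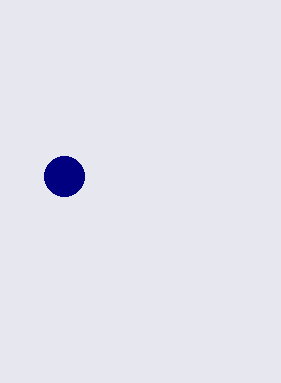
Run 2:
cx = 64
cy = 176
r = 20
fill = 'navy'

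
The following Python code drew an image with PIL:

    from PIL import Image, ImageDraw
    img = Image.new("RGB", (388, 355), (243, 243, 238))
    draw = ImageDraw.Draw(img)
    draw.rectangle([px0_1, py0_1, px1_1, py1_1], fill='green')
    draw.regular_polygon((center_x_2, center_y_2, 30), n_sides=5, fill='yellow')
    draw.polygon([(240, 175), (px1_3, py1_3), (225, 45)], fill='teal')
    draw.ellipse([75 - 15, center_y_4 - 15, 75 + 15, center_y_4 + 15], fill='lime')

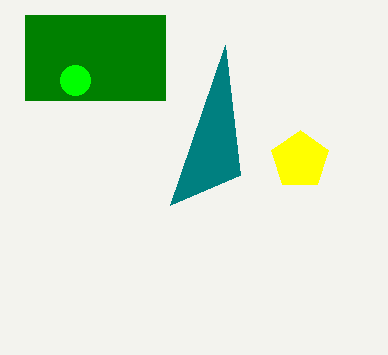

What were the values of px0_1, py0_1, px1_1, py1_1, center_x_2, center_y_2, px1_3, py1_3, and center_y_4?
px0_1 = 25; py0_1 = 15; px1_1 = 165; py1_1 = 100; center_x_2 = 300; center_y_2 = 160; px1_3 = 170; py1_3 = 205; center_y_4 = 80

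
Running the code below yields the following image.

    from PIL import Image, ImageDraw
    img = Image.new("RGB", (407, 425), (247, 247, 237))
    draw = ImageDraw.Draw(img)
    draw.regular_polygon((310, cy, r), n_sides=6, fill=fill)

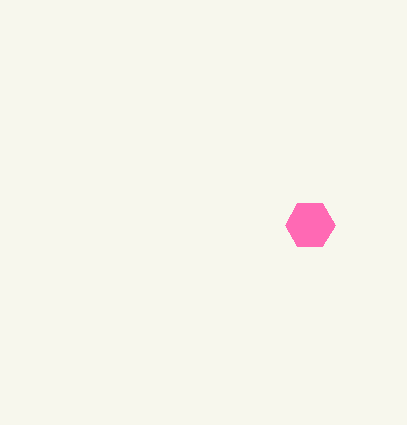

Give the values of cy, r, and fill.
cy = 225, r = 25, fill = 'hotpink'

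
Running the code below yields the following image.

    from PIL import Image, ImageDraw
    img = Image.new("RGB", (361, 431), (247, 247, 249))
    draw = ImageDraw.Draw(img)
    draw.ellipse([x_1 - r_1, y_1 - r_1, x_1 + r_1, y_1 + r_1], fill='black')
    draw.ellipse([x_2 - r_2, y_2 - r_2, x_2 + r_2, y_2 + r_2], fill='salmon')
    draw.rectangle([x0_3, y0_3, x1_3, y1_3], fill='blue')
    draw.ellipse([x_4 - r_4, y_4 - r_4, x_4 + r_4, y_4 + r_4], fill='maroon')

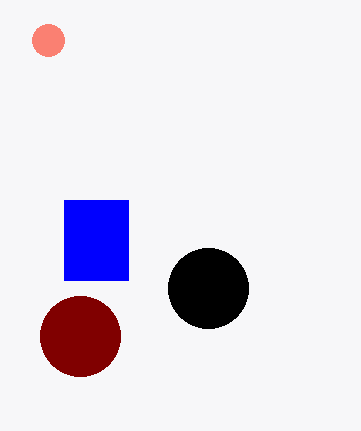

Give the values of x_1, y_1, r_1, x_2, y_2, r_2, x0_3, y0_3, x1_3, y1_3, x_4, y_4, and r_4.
x_1 = 208; y_1 = 288; r_1 = 40; x_2 = 48; y_2 = 40; r_2 = 16; x0_3 = 64; y0_3 = 200; x1_3 = 128; y1_3 = 280; x_4 = 80; y_4 = 336; r_4 = 40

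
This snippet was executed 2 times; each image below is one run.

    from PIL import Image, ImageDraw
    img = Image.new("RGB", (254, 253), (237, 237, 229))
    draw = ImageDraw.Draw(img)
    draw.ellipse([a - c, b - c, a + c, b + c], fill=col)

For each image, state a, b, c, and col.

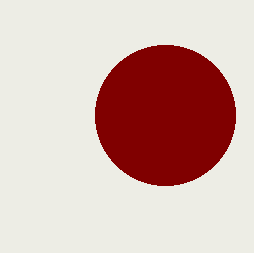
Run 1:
a = 165
b = 115
c = 70
col = 'maroon'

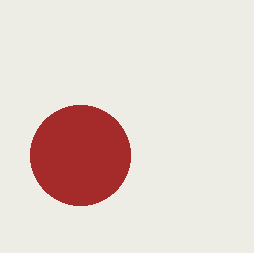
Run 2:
a = 80, b = 155, c = 50, col = 'brown'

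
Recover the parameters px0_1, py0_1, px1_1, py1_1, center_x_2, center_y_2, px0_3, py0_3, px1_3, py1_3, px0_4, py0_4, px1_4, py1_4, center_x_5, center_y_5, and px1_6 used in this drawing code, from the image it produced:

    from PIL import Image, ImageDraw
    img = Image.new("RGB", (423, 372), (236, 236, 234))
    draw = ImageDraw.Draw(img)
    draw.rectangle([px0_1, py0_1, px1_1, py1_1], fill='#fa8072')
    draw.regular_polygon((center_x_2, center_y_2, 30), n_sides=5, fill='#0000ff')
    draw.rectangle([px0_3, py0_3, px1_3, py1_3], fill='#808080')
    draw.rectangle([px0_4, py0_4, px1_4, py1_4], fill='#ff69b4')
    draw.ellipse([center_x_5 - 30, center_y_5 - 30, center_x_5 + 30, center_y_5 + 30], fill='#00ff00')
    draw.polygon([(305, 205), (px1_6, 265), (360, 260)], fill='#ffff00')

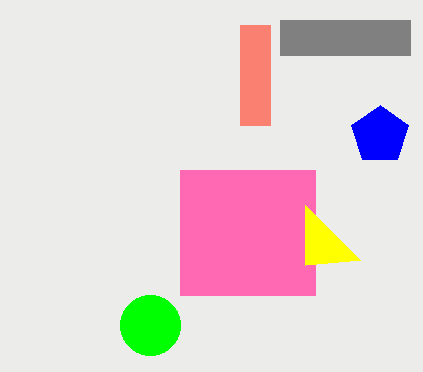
px0_1 = 240
py0_1 = 25
px1_1 = 270
py1_1 = 125
center_x_2 = 380
center_y_2 = 135
px0_3 = 280
py0_3 = 20
px1_3 = 410
py1_3 = 55
px0_4 = 180
py0_4 = 170
px1_4 = 315
py1_4 = 295
center_x_5 = 150
center_y_5 = 325
px1_6 = 305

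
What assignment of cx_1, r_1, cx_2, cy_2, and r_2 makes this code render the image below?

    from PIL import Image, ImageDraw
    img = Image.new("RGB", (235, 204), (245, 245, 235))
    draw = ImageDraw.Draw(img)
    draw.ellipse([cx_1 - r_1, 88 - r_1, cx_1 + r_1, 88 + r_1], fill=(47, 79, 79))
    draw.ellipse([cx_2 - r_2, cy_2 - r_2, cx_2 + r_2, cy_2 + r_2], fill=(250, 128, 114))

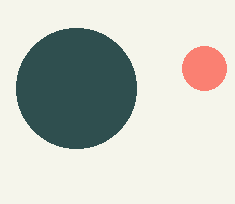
cx_1 = 76, r_1 = 60, cx_2 = 204, cy_2 = 68, r_2 = 22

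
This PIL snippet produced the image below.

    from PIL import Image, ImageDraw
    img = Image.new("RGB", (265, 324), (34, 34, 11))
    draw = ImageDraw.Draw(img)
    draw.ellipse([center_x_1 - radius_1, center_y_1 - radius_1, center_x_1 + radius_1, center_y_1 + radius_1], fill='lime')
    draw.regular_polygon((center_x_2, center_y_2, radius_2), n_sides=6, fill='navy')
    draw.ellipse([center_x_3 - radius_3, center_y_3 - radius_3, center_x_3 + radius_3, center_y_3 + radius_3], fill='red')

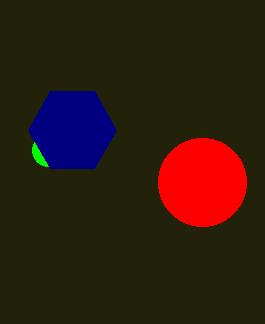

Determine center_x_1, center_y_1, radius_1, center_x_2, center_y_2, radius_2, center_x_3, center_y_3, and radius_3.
center_x_1 = 48; center_y_1 = 150; radius_1 = 16; center_x_2 = 72; center_y_2 = 130; radius_2 = 44; center_x_3 = 202; center_y_3 = 182; radius_3 = 44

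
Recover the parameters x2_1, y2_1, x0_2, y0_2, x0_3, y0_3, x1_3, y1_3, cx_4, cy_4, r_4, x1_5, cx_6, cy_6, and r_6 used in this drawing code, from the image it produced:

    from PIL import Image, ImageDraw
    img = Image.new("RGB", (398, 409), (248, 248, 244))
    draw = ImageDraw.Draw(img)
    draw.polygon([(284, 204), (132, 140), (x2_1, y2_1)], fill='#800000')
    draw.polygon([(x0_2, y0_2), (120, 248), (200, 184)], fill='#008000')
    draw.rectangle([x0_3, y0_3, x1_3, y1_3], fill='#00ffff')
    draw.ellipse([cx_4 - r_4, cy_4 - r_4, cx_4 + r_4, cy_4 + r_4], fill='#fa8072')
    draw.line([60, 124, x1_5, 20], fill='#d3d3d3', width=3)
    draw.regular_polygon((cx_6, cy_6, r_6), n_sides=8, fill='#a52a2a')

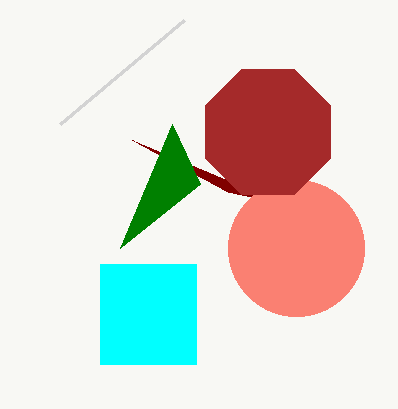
x2_1 = 228, y2_1 = 192, x0_2 = 172, y0_2 = 124, x0_3 = 100, y0_3 = 264, x1_3 = 196, y1_3 = 364, cx_4 = 296, cy_4 = 248, r_4 = 68, x1_5 = 184, cx_6 = 268, cy_6 = 132, r_6 = 68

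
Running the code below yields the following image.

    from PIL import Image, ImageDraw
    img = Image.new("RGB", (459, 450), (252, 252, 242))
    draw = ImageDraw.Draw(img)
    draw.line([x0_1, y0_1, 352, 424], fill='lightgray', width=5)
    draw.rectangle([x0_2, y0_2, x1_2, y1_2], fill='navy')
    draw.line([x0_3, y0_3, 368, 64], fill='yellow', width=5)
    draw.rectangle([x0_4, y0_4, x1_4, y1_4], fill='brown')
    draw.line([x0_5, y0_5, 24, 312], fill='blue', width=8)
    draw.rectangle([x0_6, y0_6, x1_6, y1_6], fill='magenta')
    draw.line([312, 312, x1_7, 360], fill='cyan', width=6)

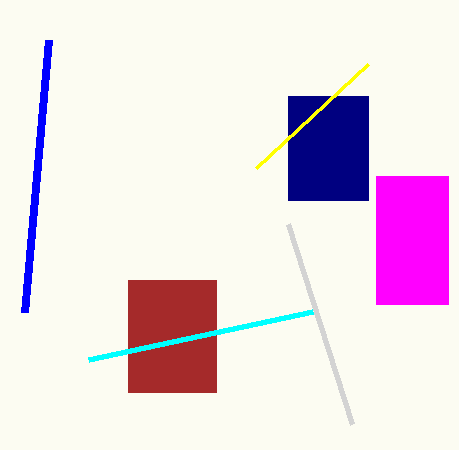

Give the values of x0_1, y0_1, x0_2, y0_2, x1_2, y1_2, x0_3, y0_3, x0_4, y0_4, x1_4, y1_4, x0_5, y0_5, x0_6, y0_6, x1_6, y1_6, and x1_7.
x0_1 = 288, y0_1 = 224, x0_2 = 288, y0_2 = 96, x1_2 = 368, y1_2 = 200, x0_3 = 256, y0_3 = 168, x0_4 = 128, y0_4 = 280, x1_4 = 216, y1_4 = 392, x0_5 = 48, y0_5 = 40, x0_6 = 376, y0_6 = 176, x1_6 = 448, y1_6 = 304, x1_7 = 88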